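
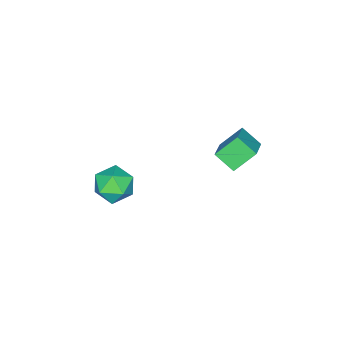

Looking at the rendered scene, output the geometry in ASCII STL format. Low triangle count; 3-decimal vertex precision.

solid 
facet normal -0.775 0.625 -0.094
outer loop
vertex 2.513 -1.715 -2.074
vertex 1.743 -2.623 -1.764
vertex 2.222 -1.899 -0.893
endloop
endfacet
facet normal -0.187 0.977 0.106
outer loop
vertex 2.513 -1.715 -2.074
vertex 2.222 -1.899 -0.893
vertex 3.384 -1.642 -1.208
endloop
endfacet
facet normal 0.315 0.866 -0.389
outer loop
vertex 2.513 -1.715 -2.074
vertex 3.384 -1.642 -1.208
vertex 3.622 -2.208 -2.274
endloop
endfacet
facet normal 0.037 0.445 -0.895
outer loop
vertex 2.513 -1.715 -2.074
vertex 3.622 -2.208 -2.274
vertex 2.608 -2.814 -2.617
endloop
endfacet
facet normal -0.637 0.297 -0.712
outer loop
vertex 2.513 -1.715 -2.074
vertex 2.608 -2.814 -2.617
vertex 1.743 -2.623 -1.764
endloop
endfacet
facet normal 0.042 0.693 0.720
outer loop
vertex 3.384 -1.642 -1.208
vertex 2.222 -1.899 -0.893
vertex 3.152 -2.506 -0.363
endloop
endfacet
facet normal -0.909 0.124 0.397
outer loop
vertex 2.222 -1.899 -0.893
vertex 1.743 -2.623 -1.764
vertex 2.138 -3.112 -0.706
endloop
endfacet
facet normal -0.685 -0.407 -0.604
outer loop
vertex 1.743 -2.623 -1.764
vertex 2.608 -2.814 -2.617
vertex 2.376 -3.678 -1.772
endloop
endfacet
facet normal 0.404 -0.167 -0.900
outer loop
vertex 2.608 -2.814 -2.617
vertex 3.622 -2.208 -2.274
vertex 3.538 -3.421 -2.087
endloop
endfacet
facet normal 0.854 0.513 -0.082
outer loop
vertex 3.622 -2.208 -2.274
vertex 3.384 -1.642 -1.208
vertex 4.017 -2.697 -1.216
endloop
endfacet
facet normal -0.037 -0.445 0.895
outer loop
vertex 3.247 -3.605 -0.906
vertex 3.152 -2.506 -0.363
vertex 2.138 -3.112 -0.706
endloop
endfacet
facet normal -0.315 -0.866 0.389
outer loop
vertex 3.247 -3.605 -0.906
vertex 2.138 -3.112 -0.706
vertex 2.376 -3.678 -1.772
endloop
endfacet
facet normal 0.187 -0.977 -0.106
outer loop
vertex 3.247 -3.605 -0.906
vertex 2.376 -3.678 -1.772
vertex 3.538 -3.421 -2.087
endloop
endfacet
facet normal 0.775 -0.625 0.094
outer loop
vertex 3.247 -3.605 -0.906
vertex 3.538 -3.421 -2.087
vertex 4.017 -2.697 -1.216
endloop
endfacet
facet normal 0.637 -0.297 0.712
outer loop
vertex 3.247 -3.605 -0.906
vertex 4.017 -2.697 -1.216
vertex 3.152 -2.506 -0.363
endloop
endfacet
facet normal -0.404 0.167 0.900
outer loop
vertex 2.138 -3.112 -0.706
vertex 3.152 -2.506 -0.363
vertex 2.222 -1.899 -0.893
endloop
endfacet
facet normal -0.854 -0.513 0.082
outer loop
vertex 2.376 -3.678 -1.772
vertex 2.138 -3.112 -0.706
vertex 1.743 -2.623 -1.764
endloop
endfacet
facet normal -0.042 -0.693 -0.720
outer loop
vertex 3.538 -3.421 -2.087
vertex 2.376 -3.678 -1.772
vertex 2.608 -2.814 -2.617
endloop
endfacet
facet normal 0.909 -0.124 -0.397
outer loop
vertex 4.017 -2.697 -1.216
vertex 3.538 -3.421 -2.087
vertex 3.622 -2.208 -2.274
endloop
endfacet
facet normal 0.685 0.407 0.604
outer loop
vertex 3.152 -2.506 -0.363
vertex 4.017 -2.697 -1.216
vertex 3.384 -1.642 -1.208
endloop
endfacet
facet normal -0.582 0.433 0.688
outer loop
vertex -0.294 3.113 4.542
vertex 1.001 3.729 5.25
vertex -0.393 4.205 3.771
endloop
endfacet
facet normal -0.810 -0.386 -0.442
outer loop
vertex 0.539 3.511 2.67
vertex -0.294 3.113 4.542
vertex -0.393 4.205 3.771
endloop
endfacet
facet normal -0.582 0.434 0.688
outer loop
vertex -0.393 4.205 3.771
vertex 1.001 3.729 5.25
vertex 0.903 4.821 4.479
endloop
endfacet
facet normal -0.073 0.815 -0.575
outer loop
vertex 0.903 4.821 4.479
vertex 0.539 3.511 2.67
vertex -0.393 4.205 3.771
endloop
endfacet
facet normal 0.073 -0.815 0.575
outer loop
vertex -0.294 3.113 4.542
vertex 1.933 3.035 4.149
vertex 1.001 3.729 5.25
endloop
endfacet
facet normal -0.810 -0.385 -0.442
outer loop
vertex 0.637 2.419 3.441
vertex -0.294 3.113 4.542
vertex 0.539 3.511 2.67
endloop
endfacet
facet normal 0.073 -0.815 0.575
outer loop
vertex 0.637 2.419 3.441
vertex 1.933 3.035 4.149
vertex -0.294 3.113 4.542
endloop
endfacet
facet normal 0.810 0.385 0.443
outer loop
vertex 1.001 3.729 5.25
vertex 1.933 3.035 4.149
vertex 0.903 4.821 4.479
endloop
endfacet
facet normal -0.073 0.815 -0.575
outer loop
vertex 1.834 4.127 3.378
vertex 0.539 3.511 2.67
vertex 0.903 4.821 4.479
endloop
endfacet
facet normal 0.810 0.385 0.442
outer loop
vertex 0.903 4.821 4.479
vertex 1.933 3.035 4.149
vertex 1.834 4.127 3.378
endloop
endfacet
facet normal 0.582 -0.433 -0.688
outer loop
vertex 1.834 4.127 3.378
vertex 0.637 2.419 3.441
vertex 0.539 3.511 2.67
endloop
endfacet
facet normal 0.582 -0.433 -0.688
outer loop
vertex 1.933 3.035 4.149
vertex 0.637 2.419 3.441
vertex 1.834 4.127 3.378
endloop
endfacet

endsolid


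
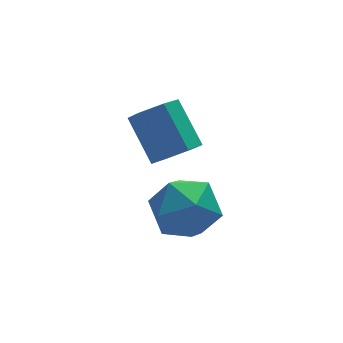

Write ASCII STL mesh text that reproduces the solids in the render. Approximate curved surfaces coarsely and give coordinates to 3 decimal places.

solid 
facet normal -0.498 -0.801 0.333
outer loop
vertex -0.784 -0.353 -0.249
vertex -0.024 -1.099 -0.906
vertex 0.267 -0.79 0.271
endloop
endfacet
facet normal -0.515 -0.273 0.812
outer loop
vertex -0.784 -0.353 -0.249
vertex 0.267 -0.79 0.271
vertex -0.074 0.4 0.454
endloop
endfacet
facet normal -0.812 0.297 0.502
outer loop
vertex -0.784 -0.353 -0.249
vertex -0.074 0.4 0.454
vertex -0.576 0.826 -0.61
endloop
endfacet
facet normal -0.978 0.121 -0.169
outer loop
vertex -0.784 -0.353 -0.249
vertex -0.576 0.826 -0.61
vertex -0.545 -0.1 -1.451
endloop
endfacet
facet normal -0.784 -0.558 -0.273
outer loop
vertex -0.784 -0.353 -0.249
vertex -0.545 -0.1 -1.451
vertex -0.024 -1.099 -0.906
endloop
endfacet
facet normal 0.158 -0.106 0.982
outer loop
vertex -0.074 0.4 0.454
vertex 0.267 -0.79 0.271
vertex 1.125 0.12 0.231
endloop
endfacet
facet normal 0.187 -0.961 0.206
outer loop
vertex 0.267 -0.79 0.271
vertex -0.024 -1.099 -0.906
vertex 1.156 -0.806 -0.61
endloop
endfacet
facet normal -0.277 -0.567 -0.776
outer loop
vertex -0.024 -1.099 -0.906
vertex -0.545 -0.1 -1.451
vertex 0.654 -0.38 -1.674
endloop
endfacet
facet normal -0.592 0.531 -0.607
outer loop
vertex -0.545 -0.1 -1.451
vertex -0.576 0.826 -0.61
vertex 0.313 0.81 -1.491
endloop
endfacet
facet normal -0.323 0.816 0.479
outer loop
vertex -0.576 0.826 -0.61
vertex -0.074 0.4 0.454
vertex 0.604 1.119 -0.314
endloop
endfacet
facet normal 0.978 -0.121 0.169
outer loop
vertex 1.364 0.373 -0.971
vertex 1.125 0.12 0.231
vertex 1.156 -0.806 -0.61
endloop
endfacet
facet normal 0.812 -0.297 -0.502
outer loop
vertex 1.364 0.373 -0.971
vertex 1.156 -0.806 -0.61
vertex 0.654 -0.38 -1.674
endloop
endfacet
facet normal 0.515 0.273 -0.812
outer loop
vertex 1.364 0.373 -0.971
vertex 0.654 -0.38 -1.674
vertex 0.313 0.81 -1.491
endloop
endfacet
facet normal 0.498 0.801 -0.333
outer loop
vertex 1.364 0.373 -0.971
vertex 0.313 0.81 -1.491
vertex 0.604 1.119 -0.314
endloop
endfacet
facet normal 0.784 0.558 0.273
outer loop
vertex 1.364 0.373 -0.971
vertex 0.604 1.119 -0.314
vertex 1.125 0.12 0.231
endloop
endfacet
facet normal 0.592 -0.531 0.607
outer loop
vertex 1.156 -0.806 -0.61
vertex 1.125 0.12 0.231
vertex 0.267 -0.79 0.271
endloop
endfacet
facet normal 0.323 -0.816 -0.479
outer loop
vertex 0.654 -0.38 -1.674
vertex 1.156 -0.806 -0.61
vertex -0.024 -1.099 -0.906
endloop
endfacet
facet normal -0.158 0.106 -0.982
outer loop
vertex 0.313 0.81 -1.491
vertex 0.654 -0.38 -1.674
vertex -0.545 -0.1 -1.451
endloop
endfacet
facet normal -0.187 0.961 -0.206
outer loop
vertex 0.604 1.119 -0.314
vertex 0.313 0.81 -1.491
vertex -0.576 0.826 -0.61
endloop
endfacet
facet normal 0.277 0.567 0.776
outer loop
vertex 1.125 0.12 0.231
vertex 0.604 1.119 -0.314
vertex -0.074 0.4 0.454
endloop
endfacet
facet normal 0.097 -0.744 -0.661
outer loop
vertex 0.93 0.948 1.246
vertex 0.267 0.56 1.585
vertex 0.158 1.106 0.955
endloop
endfacet
facet normal 0.382 0.641 -0.666
outer loop
vertex 0.93 0.948 1.246
vertex 0.158 1.106 0.955
vertex 0.756 2.287 2.436
endloop
endfacet
facet normal 0.382 0.641 -0.666
outer loop
vertex 0.756 2.287 2.436
vertex 0.158 1.106 0.955
vertex -0.016 2.445 2.145
endloop
endfacet
facet normal -0.097 0.744 0.661
outer loop
vertex 0.756 2.287 2.436
vertex -0.016 2.445 2.145
vertex 0.093 1.9 2.775
endloop
endfacet
facet normal 0.096 -0.744 -0.661
outer loop
vertex 0.158 1.106 0.955
vertex 0.267 0.56 1.585
vertex -0.505 0.718 1.295
endloop
endfacet
facet normal -0.606 0.483 -0.632
outer loop
vertex 0.158 1.106 0.955
vertex -0.505 0.718 1.295
vertex -0.016 2.445 2.145
endloop
endfacet
facet normal -0.606 0.483 -0.632
outer loop
vertex -0.016 2.445 2.145
vertex -0.505 0.718 1.295
vertex -0.679 2.057 2.485
endloop
endfacet
facet normal -0.097 0.744 0.661
outer loop
vertex -0.016 2.445 2.145
vertex -0.679 2.057 2.485
vertex 0.093 1.9 2.775
endloop
endfacet
facet normal 0.096 -0.744 -0.661
outer loop
vertex -0.505 0.718 1.295
vertex 0.267 0.56 1.585
vertex -0.396 0.173 1.924
endloop
endfacet
facet normal -0.987 -0.158 0.034
outer loop
vertex -0.505 0.718 1.295
vertex -0.396 0.173 1.924
vertex -0.679 2.057 2.485
endloop
endfacet
facet normal -0.987 -0.158 0.034
outer loop
vertex -0.679 2.057 2.485
vertex -0.396 0.173 1.924
vertex -0.57 1.512 3.114
endloop
endfacet
facet normal -0.097 0.744 0.661
outer loop
vertex -0.679 2.057 2.485
vertex -0.57 1.512 3.114
vertex 0.093 1.9 2.775
endloop
endfacet
facet normal 0.097 -0.744 -0.661
outer loop
vertex -0.396 0.173 1.924
vertex 0.267 0.56 1.585
vertex 0.376 0.015 2.215
endloop
endfacet
facet normal -0.382 -0.641 0.666
outer loop
vertex -0.396 0.173 1.924
vertex 0.376 0.015 2.215
vertex -0.57 1.512 3.114
endloop
endfacet
facet normal -0.382 -0.641 0.666
outer loop
vertex -0.57 1.512 3.114
vertex 0.376 0.015 2.215
vertex 0.202 1.354 3.405
endloop
endfacet
facet normal -0.097 0.744 0.661
outer loop
vertex -0.57 1.512 3.114
vertex 0.202 1.354 3.405
vertex 0.093 1.9 2.775
endloop
endfacet
facet normal 0.097 -0.744 -0.661
outer loop
vertex 0.376 0.015 2.215
vertex 0.267 0.56 1.585
vertex 1.039 0.403 1.875
endloop
endfacet
facet normal 0.606 -0.483 0.632
outer loop
vertex 0.376 0.015 2.215
vertex 1.039 0.403 1.875
vertex 0.202 1.354 3.405
endloop
endfacet
facet normal 0.606 -0.483 0.632
outer loop
vertex 0.202 1.354 3.405
vertex 1.039 0.403 1.875
vertex 0.865 1.742 3.065
endloop
endfacet
facet normal -0.096 0.744 0.661
outer loop
vertex 0.202 1.354 3.405
vertex 0.865 1.742 3.065
vertex 0.093 1.9 2.775
endloop
endfacet
facet normal 0.097 -0.744 -0.661
outer loop
vertex 1.039 0.403 1.875
vertex 0.267 0.56 1.585
vertex 0.93 0.948 1.246
endloop
endfacet
facet normal 0.987 0.158 -0.034
outer loop
vertex 1.039 0.403 1.875
vertex 0.93 0.948 1.246
vertex 0.865 1.742 3.065
endloop
endfacet
facet normal 0.987 0.158 -0.034
outer loop
vertex 0.865 1.742 3.065
vertex 0.93 0.948 1.246
vertex 0.756 2.287 2.436
endloop
endfacet
facet normal -0.096 0.744 0.661
outer loop
vertex 0.865 1.742 3.065
vertex 0.756 2.287 2.436
vertex 0.093 1.9 2.775
endloop
endfacet

endsolid


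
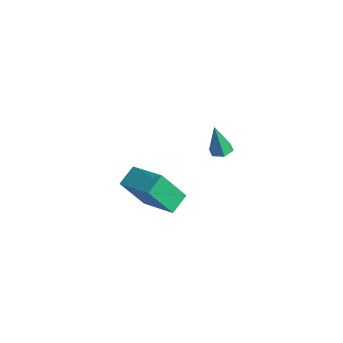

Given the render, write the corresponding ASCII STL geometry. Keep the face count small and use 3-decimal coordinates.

solid 
facet normal 0.226 0.082 -0.971
outer loop
vertex 4.323 0.093 1.649
vertex 3.862 -0.197 1.517
vertex 3.839 0.361 1.559
endloop
endfacet
facet normal 0.362 0.809 0.464
outer loop
vertex 4.323 0.093 1.649
vertex 3.839 0.361 1.559
vertex 3.518 -0.323 3.003
endloop
endfacet
facet normal 0.225 0.082 -0.971
outer loop
vertex 3.839 0.361 1.559
vertex 3.862 -0.197 1.517
vertex 3.379 0.071 1.428
endloop
endfacet
facet normal -0.566 0.787 0.247
outer loop
vertex 3.839 0.361 1.559
vertex 3.379 0.071 1.428
vertex 3.518 -0.323 3.003
endloop
endfacet
facet normal 0.225 0.082 -0.971
outer loop
vertex 3.379 0.071 1.428
vertex 3.862 -0.197 1.517
vertex 3.402 -0.487 1.386
endloop
endfacet
facet normal -0.996 -0.047 0.076
outer loop
vertex 3.379 0.071 1.428
vertex 3.402 -0.487 1.386
vertex 3.518 -0.323 3.003
endloop
endfacet
facet normal 0.225 0.082 -0.971
outer loop
vertex 3.402 -0.487 1.386
vertex 3.862 -0.197 1.517
vertex 3.885 -0.755 1.475
endloop
endfacet
facet normal -0.499 -0.858 0.123
outer loop
vertex 3.402 -0.487 1.386
vertex 3.885 -0.755 1.475
vertex 3.518 -0.323 3.003
endloop
endfacet
facet normal 0.226 0.082 -0.971
outer loop
vertex 3.885 -0.755 1.475
vertex 3.862 -0.197 1.517
vertex 4.346 -0.465 1.607
endloop
endfacet
facet normal 0.429 -0.837 0.340
outer loop
vertex 3.885 -0.755 1.475
vertex 4.346 -0.465 1.607
vertex 3.518 -0.323 3.003
endloop
endfacet
facet normal 0.226 0.082 -0.971
outer loop
vertex 4.346 -0.465 1.607
vertex 3.862 -0.197 1.517
vertex 4.323 0.093 1.649
endloop
endfacet
facet normal 0.860 -0.003 0.510
outer loop
vertex 4.346 -0.465 1.607
vertex 4.323 0.093 1.649
vertex 3.518 -0.323 3.003
endloop
endfacet
facet normal -0.338 -0.441 0.831
outer loop
vertex 1.583 -2.449 -1.991
vertex 1.354 -1.454 -1.556
vertex -0.336 -2.532 -2.815
endloop
endfacet
facet normal 0.207 -0.896 -0.392
outer loop
vertex 0.326 -1.666 -4.444
vertex 1.583 -2.449 -1.991
vertex -0.336 -2.532 -2.815
endloop
endfacet
facet normal -0.338 -0.441 0.831
outer loop
vertex -0.336 -2.532 -2.815
vertex 1.354 -1.454 -1.556
vertex -0.565 -1.537 -2.38
endloop
endfacet
facet normal -0.918 -0.039 -0.394
outer loop
vertex -0.565 -1.537 -2.38
vertex 0.326 -1.666 -4.444
vertex -0.336 -2.532 -2.815
endloop
endfacet
facet normal 0.918 0.039 0.394
outer loop
vertex 1.583 -2.449 -1.991
vertex 2.016 -0.588 -3.185
vertex 1.354 -1.454 -1.556
endloop
endfacet
facet normal 0.207 -0.896 -0.392
outer loop
vertex 2.245 -1.583 -3.62
vertex 1.583 -2.449 -1.991
vertex 0.326 -1.666 -4.444
endloop
endfacet
facet normal 0.918 0.039 0.394
outer loop
vertex 2.245 -1.583 -3.62
vertex 2.016 -0.588 -3.185
vertex 1.583 -2.449 -1.991
endloop
endfacet
facet normal -0.207 0.896 0.392
outer loop
vertex 1.354 -1.454 -1.556
vertex 2.016 -0.588 -3.185
vertex -0.565 -1.537 -2.38
endloop
endfacet
facet normal -0.918 -0.039 -0.394
outer loop
vertex 0.097 -0.671 -4.009
vertex 0.326 -1.666 -4.444
vertex -0.565 -1.537 -2.38
endloop
endfacet
facet normal -0.207 0.896 0.392
outer loop
vertex -0.565 -1.537 -2.38
vertex 2.016 -0.588 -3.185
vertex 0.097 -0.671 -4.009
endloop
endfacet
facet normal 0.338 0.441 -0.831
outer loop
vertex 0.097 -0.671 -4.009
vertex 2.245 -1.583 -3.62
vertex 0.326 -1.666 -4.444
endloop
endfacet
facet normal 0.338 0.441 -0.831
outer loop
vertex 2.016 -0.588 -3.185
vertex 2.245 -1.583 -3.62
vertex 0.097 -0.671 -4.009
endloop
endfacet

endsolid


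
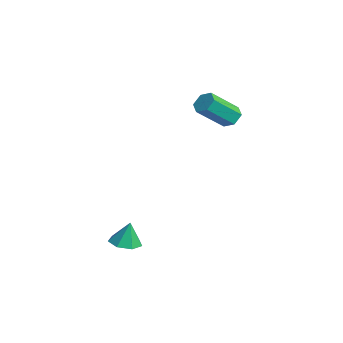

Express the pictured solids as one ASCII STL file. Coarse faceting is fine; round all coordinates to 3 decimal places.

solid 
facet normal -0.113 0.754 -0.648
outer loop
vertex -0.193 4.235 1.927
vertex -0.702 3.9 1.626
vertex -0.833 4.323 2.141
endloop
endfacet
facet normal 0.321 0.645 0.694
outer loop
vertex -0.193 4.235 1.927
vertex -0.833 4.323 2.141
vertex 0.031 2.736 3.216
endloop
endfacet
facet normal 0.321 0.645 0.694
outer loop
vertex 0.031 2.736 3.216
vertex -0.833 4.323 2.141
vertex -0.609 2.824 3.43
endloop
endfacet
facet normal 0.113 -0.753 0.648
outer loop
vertex 0.031 2.736 3.216
vertex -0.609 2.824 3.43
vertex -0.478 2.4 2.914
endloop
endfacet
facet normal -0.112 0.754 -0.648
outer loop
vertex -0.833 4.323 2.141
vertex -0.702 3.9 1.626
vertex -1.342 3.988 1.839
endloop
endfacet
facet normal -0.654 0.435 0.619
outer loop
vertex -0.833 4.323 2.141
vertex -1.342 3.988 1.839
vertex -0.609 2.824 3.43
endloop
endfacet
facet normal -0.655 0.434 0.619
outer loop
vertex -0.609 2.824 3.43
vertex -1.342 3.988 1.839
vertex -1.117 2.488 3.128
endloop
endfacet
facet normal 0.113 -0.753 0.648
outer loop
vertex -0.609 2.824 3.43
vertex -1.117 2.488 3.128
vertex -0.478 2.4 2.914
endloop
endfacet
facet normal -0.112 0.753 -0.648
outer loop
vertex -1.342 3.988 1.839
vertex -0.702 3.9 1.626
vertex -1.211 3.564 1.324
endloop
endfacet
facet normal -0.975 -0.210 -0.075
outer loop
vertex -1.342 3.988 1.839
vertex -1.211 3.564 1.324
vertex -1.117 2.488 3.128
endloop
endfacet
facet normal -0.975 -0.209 -0.074
outer loop
vertex -1.117 2.488 3.128
vertex -1.211 3.564 1.324
vertex -0.987 2.065 2.613
endloop
endfacet
facet normal 0.113 -0.754 0.648
outer loop
vertex -1.117 2.488 3.128
vertex -0.987 2.065 2.613
vertex -0.478 2.4 2.914
endloop
endfacet
facet normal -0.113 0.753 -0.648
outer loop
vertex -1.211 3.564 1.324
vertex -0.702 3.9 1.626
vertex -0.571 3.476 1.11
endloop
endfacet
facet normal -0.321 -0.645 -0.694
outer loop
vertex -1.211 3.564 1.324
vertex -0.571 3.476 1.11
vertex -0.987 2.065 2.613
endloop
endfacet
facet normal -0.321 -0.645 -0.694
outer loop
vertex -0.987 2.065 2.613
vertex -0.571 3.476 1.11
vertex -0.347 1.977 2.399
endloop
endfacet
facet normal 0.113 -0.754 0.648
outer loop
vertex -0.987 2.065 2.613
vertex -0.347 1.977 2.399
vertex -0.478 2.4 2.914
endloop
endfacet
facet normal -0.113 0.753 -0.648
outer loop
vertex -0.571 3.476 1.11
vertex -0.702 3.9 1.626
vertex -0.063 3.812 1.412
endloop
endfacet
facet normal 0.655 -0.434 -0.619
outer loop
vertex -0.571 3.476 1.11
vertex -0.063 3.812 1.412
vertex -0.347 1.977 2.399
endloop
endfacet
facet normal 0.654 -0.434 -0.620
outer loop
vertex -0.347 1.977 2.399
vertex -0.063 3.812 1.412
vertex 0.162 2.312 2.701
endloop
endfacet
facet normal 0.112 -0.754 0.648
outer loop
vertex -0.347 1.977 2.399
vertex 0.162 2.312 2.701
vertex -0.478 2.4 2.914
endloop
endfacet
facet normal -0.113 0.754 -0.648
outer loop
vertex -0.063 3.812 1.412
vertex -0.702 3.9 1.626
vertex -0.193 4.235 1.927
endloop
endfacet
facet normal 0.975 0.210 0.074
outer loop
vertex -0.063 3.812 1.412
vertex -0.193 4.235 1.927
vertex 0.162 2.312 2.701
endloop
endfacet
facet normal 0.975 0.210 0.075
outer loop
vertex 0.162 2.312 2.701
vertex -0.193 4.235 1.927
vertex 0.031 2.736 3.216
endloop
endfacet
facet normal 0.112 -0.753 0.648
outer loop
vertex 0.162 2.312 2.701
vertex 0.031 2.736 3.216
vertex -0.478 2.4 2.914
endloop
endfacet
facet normal -0.057 -0.180 -0.982
outer loop
vertex 2.829 -3.065 -4.189
vertex 2.263 -2.476 -4.264
vertex 3.079 -2.412 -4.323
endloop
endfacet
facet normal 0.839 -0.219 0.497
outer loop
vertex 2.829 -3.065 -4.189
vertex 3.079 -2.412 -4.323
vertex 2.337 -2.244 -2.996
endloop
endfacet
facet normal -0.057 -0.179 -0.982
outer loop
vertex 3.079 -2.412 -4.323
vertex 2.263 -2.476 -4.264
vertex 2.715 -1.807 -4.412
endloop
endfacet
facet normal 0.773 0.519 0.366
outer loop
vertex 3.079 -2.412 -4.323
vertex 2.715 -1.807 -4.412
vertex 2.337 -2.244 -2.996
endloop
endfacet
facet normal -0.058 -0.178 -0.982
outer loop
vertex 2.715 -1.807 -4.412
vertex 2.263 -2.476 -4.264
vertex 2.011 -1.706 -4.389
endloop
endfacet
facet normal 0.145 0.934 0.327
outer loop
vertex 2.715 -1.807 -4.412
vertex 2.011 -1.706 -4.389
vertex 2.337 -2.244 -2.996
endloop
endfacet
facet normal -0.058 -0.178 -0.982
outer loop
vertex 2.011 -1.706 -4.389
vertex 2.263 -2.476 -4.264
vertex 1.497 -2.184 -4.272
endloop
endfacet
facet normal -0.570 0.713 0.409
outer loop
vertex 2.011 -1.706 -4.389
vertex 1.497 -2.184 -4.272
vertex 2.337 -2.244 -2.996
endloop
endfacet
facet normal -0.058 -0.178 -0.982
outer loop
vertex 1.497 -2.184 -4.272
vertex 2.263 -2.476 -4.264
vertex 1.56 -2.882 -4.149
endloop
endfacet
facet normal -0.835 0.022 0.550
outer loop
vertex 1.497 -2.184 -4.272
vertex 1.56 -2.882 -4.149
vertex 2.337 -2.244 -2.996
endloop
endfacet
facet normal -0.057 -0.179 -0.982
outer loop
vertex 1.56 -2.882 -4.149
vertex 2.263 -2.476 -4.264
vertex 2.153 -3.274 -4.112
endloop
endfacet
facet normal -0.449 -0.618 0.645
outer loop
vertex 1.56 -2.882 -4.149
vertex 2.153 -3.274 -4.112
vertex 2.337 -2.244 -2.996
endloop
endfacet
facet normal -0.056 -0.179 -0.982
outer loop
vertex 2.153 -3.274 -4.112
vertex 2.263 -2.476 -4.264
vertex 2.829 -3.065 -4.189
endloop
endfacet
facet normal 0.295 -0.726 0.621
outer loop
vertex 2.153 -3.274 -4.112
vertex 2.829 -3.065 -4.189
vertex 2.337 -2.244 -2.996
endloop
endfacet

endsolid


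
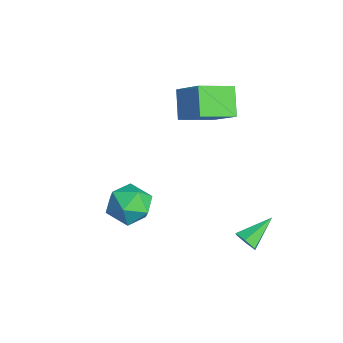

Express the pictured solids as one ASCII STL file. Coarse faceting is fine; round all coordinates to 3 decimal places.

solid 
facet normal 0.339 -0.807 -0.484
outer loop
vertex 2.793 1.996 -3.76
vertex 2.419 2.145 -4.271
vertex 3.025 2.377 -4.233
endloop
endfacet
facet normal 0.719 0.325 0.614
outer loop
vertex 2.793 1.996 -3.76
vertex 3.025 2.377 -4.233
vertex 1.841 3.515 -3.449
endloop
endfacet
facet normal 0.339 -0.806 -0.484
outer loop
vertex 3.025 2.377 -4.233
vertex 2.419 2.145 -4.271
vertex 2.651 2.526 -4.743
endloop
endfacet
facet normal 0.599 0.771 -0.214
outer loop
vertex 3.025 2.377 -4.233
vertex 2.651 2.526 -4.743
vertex 1.841 3.515 -3.449
endloop
endfacet
facet normal 0.342 -0.806 -0.483
outer loop
vertex 2.651 2.526 -4.743
vertex 2.419 2.145 -4.271
vertex 2.046 2.293 -4.782
endloop
endfacet
facet normal -0.226 0.700 -0.677
outer loop
vertex 2.651 2.526 -4.743
vertex 2.046 2.293 -4.782
vertex 1.841 3.515 -3.449
endloop
endfacet
facet normal 0.341 -0.807 -0.482
outer loop
vertex 2.046 2.293 -4.782
vertex 2.419 2.145 -4.271
vertex 1.813 1.912 -4.309
endloop
endfacet
facet normal -0.932 0.183 -0.312
outer loop
vertex 2.046 2.293 -4.782
vertex 1.813 1.912 -4.309
vertex 1.841 3.515 -3.449
endloop
endfacet
facet normal 0.340 -0.806 -0.485
outer loop
vertex 1.813 1.912 -4.309
vertex 2.419 2.145 -4.271
vertex 2.187 1.763 -3.799
endloop
endfacet
facet normal -0.813 -0.264 0.519
outer loop
vertex 1.813 1.912 -4.309
vertex 2.187 1.763 -3.799
vertex 1.841 3.515 -3.449
endloop
endfacet
facet normal 0.341 -0.806 -0.484
outer loop
vertex 2.187 1.763 -3.799
vertex 2.419 2.145 -4.271
vertex 2.793 1.996 -3.76
endloop
endfacet
facet normal 0.011 -0.194 0.981
outer loop
vertex 2.187 1.763 -3.799
vertex 2.793 1.996 -3.76
vertex 1.841 3.515 -3.449
endloop
endfacet
facet normal -0.290 0.843 -0.453
outer loop
vertex 1.648 -2.102 -2.142
vertex 0.575 -2.304 -1.831
vertex 1.26 -1.704 -1.152
endloop
endfacet
facet normal 0.380 0.900 -0.213
outer loop
vertex 1.648 -2.102 -2.142
vertex 1.26 -1.704 -1.152
vertex 2.299 -2.157 -1.213
endloop
endfacet
facet normal 0.767 0.383 -0.515
outer loop
vertex 1.648 -2.102 -2.142
vertex 2.299 -2.157 -1.213
vertex 2.257 -3.036 -1.93
endloop
endfacet
facet normal 0.337 0.006 -0.941
outer loop
vertex 1.648 -2.102 -2.142
vertex 2.257 -3.036 -1.93
vertex 1.192 -3.128 -2.312
endloop
endfacet
facet normal -0.316 0.290 -0.903
outer loop
vertex 1.648 -2.102 -2.142
vertex 1.192 -3.128 -2.312
vertex 0.575 -2.304 -1.831
endloop
endfacet
facet normal 0.372 0.787 0.491
outer loop
vertex 2.299 -2.157 -1.213
vertex 1.26 -1.704 -1.152
vertex 1.628 -2.392 -0.328
endloop
endfacet
facet normal -0.712 0.695 0.104
outer loop
vertex 1.26 -1.704 -1.152
vertex 0.575 -2.304 -1.831
vertex 0.563 -2.484 -0.71
endloop
endfacet
facet normal -0.754 -0.200 -0.625
outer loop
vertex 0.575 -2.304 -1.831
vertex 1.192 -3.128 -2.312
vertex 0.521 -3.363 -1.427
endloop
endfacet
facet normal 0.303 -0.660 -0.687
outer loop
vertex 1.192 -3.128 -2.312
vertex 2.257 -3.036 -1.93
vertex 1.56 -3.816 -1.488
endloop
endfacet
facet normal 0.999 -0.050 0.003
outer loop
vertex 2.257 -3.036 -1.93
vertex 2.299 -2.157 -1.213
vertex 2.245 -3.216 -0.809
endloop
endfacet
facet normal -0.337 -0.006 0.941
outer loop
vertex 1.172 -3.418 -0.498
vertex 1.628 -2.392 -0.328
vertex 0.563 -2.484 -0.71
endloop
endfacet
facet normal -0.767 -0.383 0.515
outer loop
vertex 1.172 -3.418 -0.498
vertex 0.563 -2.484 -0.71
vertex 0.521 -3.363 -1.427
endloop
endfacet
facet normal -0.380 -0.900 0.213
outer loop
vertex 1.172 -3.418 -0.498
vertex 0.521 -3.363 -1.427
vertex 1.56 -3.816 -1.488
endloop
endfacet
facet normal 0.290 -0.843 0.453
outer loop
vertex 1.172 -3.418 -0.498
vertex 1.56 -3.816 -1.488
vertex 2.245 -3.216 -0.809
endloop
endfacet
facet normal 0.316 -0.290 0.903
outer loop
vertex 1.172 -3.418 -0.498
vertex 2.245 -3.216 -0.809
vertex 1.628 -2.392 -0.328
endloop
endfacet
facet normal -0.303 0.660 0.687
outer loop
vertex 0.563 -2.484 -0.71
vertex 1.628 -2.392 -0.328
vertex 1.26 -1.704 -1.152
endloop
endfacet
facet normal -0.999 0.050 -0.003
outer loop
vertex 0.521 -3.363 -1.427
vertex 0.563 -2.484 -0.71
vertex 0.575 -2.304 -1.831
endloop
endfacet
facet normal -0.372 -0.787 -0.491
outer loop
vertex 1.56 -3.816 -1.488
vertex 0.521 -3.363 -1.427
vertex 1.192 -3.128 -2.312
endloop
endfacet
facet normal 0.712 -0.695 -0.104
outer loop
vertex 2.245 -3.216 -0.809
vertex 1.56 -3.816 -1.488
vertex 2.257 -3.036 -1.93
endloop
endfacet
facet normal 0.754 0.200 0.625
outer loop
vertex 1.628 -2.392 -0.328
vertex 2.245 -3.216 -0.809
vertex 2.299 -2.157 -1.213
endloop
endfacet
facet normal -0.700 0.141 0.700
outer loop
vertex -2.651 1.404 2.404
vertex -2.913 3.161 1.788
vertex -4.009 0.769 1.173
endloop
endfacet
facet normal 0.140 -0.934 0.328
outer loop
vertex -2.867 0.539 0.032
vertex -2.651 1.404 2.404
vertex -4.009 0.769 1.173
endloop
endfacet
facet normal -0.701 0.141 0.699
outer loop
vertex -4.009 0.769 1.173
vertex -2.913 3.161 1.788
vertex -4.271 2.526 0.556
endloop
endfacet
facet normal -0.700 -0.327 -0.635
outer loop
vertex -4.271 2.526 0.556
vertex -2.867 0.539 0.032
vertex -4.009 0.769 1.173
endloop
endfacet
facet normal 0.700 0.327 0.635
outer loop
vertex -2.651 1.404 2.404
vertex -1.771 2.931 0.647
vertex -2.913 3.161 1.788
endloop
endfacet
facet normal 0.139 -0.934 0.328
outer loop
vertex -1.509 1.174 1.264
vertex -2.651 1.404 2.404
vertex -2.867 0.539 0.032
endloop
endfacet
facet normal 0.700 0.327 0.635
outer loop
vertex -1.509 1.174 1.264
vertex -1.771 2.931 0.647
vertex -2.651 1.404 2.404
endloop
endfacet
facet normal -0.139 0.934 -0.328
outer loop
vertex -2.913 3.161 1.788
vertex -1.771 2.931 0.647
vertex -4.271 2.526 0.556
endloop
endfacet
facet normal -0.700 -0.327 -0.635
outer loop
vertex -3.129 2.296 -0.584
vertex -2.867 0.539 0.032
vertex -4.271 2.526 0.556
endloop
endfacet
facet normal -0.139 0.934 -0.328
outer loop
vertex -4.271 2.526 0.556
vertex -1.771 2.931 0.647
vertex -3.129 2.296 -0.584
endloop
endfacet
facet normal 0.701 -0.141 -0.700
outer loop
vertex -3.129 2.296 -0.584
vertex -1.509 1.174 1.264
vertex -2.867 0.539 0.032
endloop
endfacet
facet normal 0.700 -0.141 -0.700
outer loop
vertex -1.771 2.931 0.647
vertex -1.509 1.174 1.264
vertex -3.129 2.296 -0.584
endloop
endfacet

endsolid


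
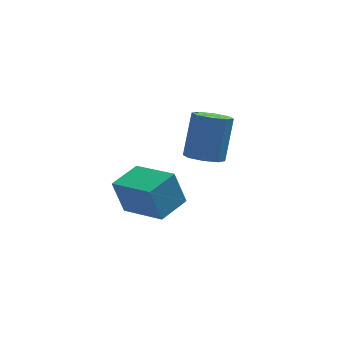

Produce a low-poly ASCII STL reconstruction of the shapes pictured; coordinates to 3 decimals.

solid 
facet normal -0.241 -0.457 -0.856
outer loop
vertex 0.207 -0.516 1.077
vertex -0.516 -0.3 1.165
vertex 0.098 0.0 0.832
endloop
endfacet
facet normal 0.952 0.059 -0.299
outer loop
vertex 0.207 -0.516 1.077
vertex 0.098 0.0 0.832
vertex 0.66 0.344 2.687
endloop
endfacet
facet normal 0.952 0.061 -0.300
outer loop
vertex 0.66 0.344 2.687
vertex 0.098 0.0 0.832
vertex 0.55 0.86 2.442
endloop
endfacet
facet normal 0.241 0.458 0.856
outer loop
vertex 0.66 0.344 2.687
vertex 0.55 0.86 2.442
vertex -0.064 0.56 2.775
endloop
endfacet
facet normal -0.240 -0.458 -0.856
outer loop
vertex 0.098 0.0 0.832
vertex -0.516 -0.3 1.165
vertex -0.372 0.34 0.782
endloop
endfacet
facet normal 0.539 0.671 -0.510
outer loop
vertex 0.098 0.0 0.832
vertex -0.372 0.34 0.782
vertex 0.55 0.86 2.442
endloop
endfacet
facet normal 0.540 0.670 -0.510
outer loop
vertex 0.55 0.86 2.442
vertex -0.372 0.34 0.782
vertex 0.081 1.2 2.392
endloop
endfacet
facet normal 0.241 0.458 0.856
outer loop
vertex 0.55 0.86 2.442
vertex 0.081 1.2 2.392
vertex -0.064 0.56 2.775
endloop
endfacet
facet normal -0.242 -0.458 -0.856
outer loop
vertex -0.372 0.34 0.782
vertex -0.516 -0.3 1.165
vertex -0.925 0.305 0.957
endloop
endfacet
facet normal -0.189 0.887 -0.421
outer loop
vertex -0.372 0.34 0.782
vertex -0.925 0.305 0.957
vertex 0.081 1.2 2.392
endloop
endfacet
facet normal -0.187 0.887 -0.422
outer loop
vertex 0.081 1.2 2.392
vertex -0.925 0.305 0.957
vertex -0.473 1.166 2.566
endloop
endfacet
facet normal 0.241 0.458 0.856
outer loop
vertex 0.081 1.2 2.392
vertex -0.473 1.166 2.566
vertex -0.064 0.56 2.775
endloop
endfacet
facet normal -0.240 -0.457 -0.856
outer loop
vertex -0.925 0.305 0.957
vertex -0.516 -0.3 1.165
vertex -1.24 -0.084 1.253
endloop
endfacet
facet normal -0.806 0.586 -0.087
outer loop
vertex -0.925 0.305 0.957
vertex -1.24 -0.084 1.253
vertex -0.473 1.166 2.566
endloop
endfacet
facet normal -0.807 0.585 -0.085
outer loop
vertex -0.473 1.166 2.566
vertex -1.24 -0.084 1.253
vertex -0.787 0.776 2.863
endloop
endfacet
facet normal 0.241 0.458 0.856
outer loop
vertex -0.473 1.166 2.566
vertex -0.787 0.776 2.863
vertex -0.064 0.56 2.775
endloop
endfacet
facet normal -0.241 -0.458 -0.856
outer loop
vertex -1.24 -0.084 1.253
vertex -0.516 -0.3 1.165
vertex -1.13 -0.6 1.498
endloop
endfacet
facet normal -0.952 -0.060 0.300
outer loop
vertex -1.24 -0.084 1.253
vertex -1.13 -0.6 1.498
vertex -0.787 0.776 2.863
endloop
endfacet
facet normal -0.952 -0.059 0.299
outer loop
vertex -0.787 0.776 2.863
vertex -1.13 -0.6 1.498
vertex -0.678 0.26 3.108
endloop
endfacet
facet normal 0.241 0.457 0.856
outer loop
vertex -0.787 0.776 2.863
vertex -0.678 0.26 3.108
vertex -0.064 0.56 2.775
endloop
endfacet
facet normal -0.241 -0.458 -0.856
outer loop
vertex -1.13 -0.6 1.498
vertex -0.516 -0.3 1.165
vertex -0.661 -0.94 1.548
endloop
endfacet
facet normal -0.540 -0.670 0.509
outer loop
vertex -1.13 -0.6 1.498
vertex -0.661 -0.94 1.548
vertex -0.678 0.26 3.108
endloop
endfacet
facet normal -0.539 -0.670 0.510
outer loop
vertex -0.678 0.26 3.108
vertex -0.661 -0.94 1.548
vertex -0.208 -0.08 3.158
endloop
endfacet
facet normal 0.240 0.458 0.856
outer loop
vertex -0.678 0.26 3.108
vertex -0.208 -0.08 3.158
vertex -0.064 0.56 2.775
endloop
endfacet
facet normal -0.241 -0.458 -0.856
outer loop
vertex -0.661 -0.94 1.548
vertex -0.516 -0.3 1.165
vertex -0.107 -0.906 1.374
endloop
endfacet
facet normal 0.187 -0.887 0.421
outer loop
vertex -0.661 -0.94 1.548
vertex -0.107 -0.906 1.374
vertex -0.208 -0.08 3.158
endloop
endfacet
facet normal 0.189 -0.887 0.421
outer loop
vertex -0.208 -0.08 3.158
vertex -0.107 -0.906 1.374
vertex 0.345 -0.045 2.983
endloop
endfacet
facet normal 0.242 0.458 0.856
outer loop
vertex -0.208 -0.08 3.158
vertex 0.345 -0.045 2.983
vertex -0.064 0.56 2.775
endloop
endfacet
facet normal -0.241 -0.458 -0.856
outer loop
vertex -0.107 -0.906 1.374
vertex -0.516 -0.3 1.165
vertex 0.207 -0.516 1.077
endloop
endfacet
facet normal 0.807 -0.584 0.086
outer loop
vertex -0.107 -0.906 1.374
vertex 0.207 -0.516 1.077
vertex 0.345 -0.045 2.983
endloop
endfacet
facet normal 0.805 -0.586 0.087
outer loop
vertex 0.345 -0.045 2.983
vertex 0.207 -0.516 1.077
vertex 0.66 0.344 2.687
endloop
endfacet
facet normal 0.240 0.457 0.856
outer loop
vertex 0.345 -0.045 2.983
vertex 0.66 0.344 2.687
vertex -0.064 0.56 2.775
endloop
endfacet
facet normal -0.750 -0.653 -0.105
outer loop
vertex -3.057 -4.402 3.054
vertex -4.155 -3.055 2.512
vertex -2.684 -4.621 1.754
endloop
endfacet
facet normal 0.603 -0.740 0.298
outer loop
vertex -1.725 -3.785 1.888
vertex -3.057 -4.402 3.054
vertex -2.684 -4.621 1.754
endloop
endfacet
facet normal -0.750 -0.654 -0.104
outer loop
vertex -2.684 -4.621 1.754
vertex -4.155 -3.055 2.512
vertex -3.782 -3.275 1.212
endloop
endfacet
facet normal 0.272 -0.160 -0.949
outer loop
vertex -3.782 -3.275 1.212
vertex -1.725 -3.785 1.888
vertex -2.684 -4.621 1.754
endloop
endfacet
facet normal -0.272 0.160 0.949
outer loop
vertex -3.057 -4.402 3.054
vertex -3.196 -2.219 2.646
vertex -4.155 -3.055 2.512
endloop
endfacet
facet normal 0.604 -0.739 0.298
outer loop
vertex -2.098 -3.565 3.188
vertex -3.057 -4.402 3.054
vertex -1.725 -3.785 1.888
endloop
endfacet
facet normal -0.272 0.160 0.949
outer loop
vertex -2.098 -3.565 3.188
vertex -3.196 -2.219 2.646
vertex -3.057 -4.402 3.054
endloop
endfacet
facet normal -0.603 0.740 -0.298
outer loop
vertex -4.155 -3.055 2.512
vertex -3.196 -2.219 2.646
vertex -3.782 -3.275 1.212
endloop
endfacet
facet normal 0.272 -0.160 -0.949
outer loop
vertex -2.823 -2.438 1.346
vertex -1.725 -3.785 1.888
vertex -3.782 -3.275 1.212
endloop
endfacet
facet normal -0.604 0.739 -0.298
outer loop
vertex -3.782 -3.275 1.212
vertex -3.196 -2.219 2.646
vertex -2.823 -2.438 1.346
endloop
endfacet
facet normal 0.750 0.653 0.105
outer loop
vertex -2.823 -2.438 1.346
vertex -2.098 -3.565 3.188
vertex -1.725 -3.785 1.888
endloop
endfacet
facet normal 0.749 0.654 0.105
outer loop
vertex -3.196 -2.219 2.646
vertex -2.098 -3.565 3.188
vertex -2.823 -2.438 1.346
endloop
endfacet

endsolid


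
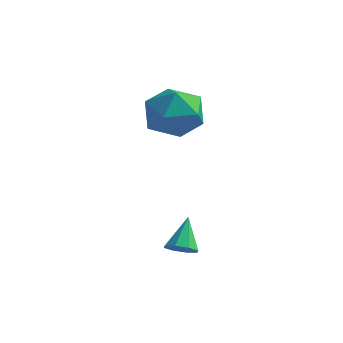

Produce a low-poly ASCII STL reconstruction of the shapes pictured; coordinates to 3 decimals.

solid 
facet normal 0.182 -0.623 -0.760
outer loop
vertex -0.96 -3.383 -4.498
vertex -1.288 -3.74 -4.284
vertex -1.343 -3.339 -4.626
endloop
endfacet
facet normal 0.191 0.951 -0.243
outer loop
vertex -0.96 -3.383 -4.498
vertex -1.343 -3.339 -4.626
vertex -1.512 -2.98 -3.356
endloop
endfacet
facet normal 0.184 -0.623 -0.760
outer loop
vertex -1.343 -3.339 -4.626
vertex -1.288 -3.74 -4.284
vertex -1.693 -3.53 -4.554
endloop
endfacet
facet normal -0.504 0.811 -0.296
outer loop
vertex -1.343 -3.339 -4.626
vertex -1.693 -3.53 -4.554
vertex -1.512 -2.98 -3.356
endloop
endfacet
facet normal 0.184 -0.623 -0.760
outer loop
vertex -1.693 -3.53 -4.554
vertex -1.288 -3.74 -4.284
vertex -1.806 -3.844 -4.324
endloop
endfacet
facet normal -0.943 0.332 -0.010
outer loop
vertex -1.693 -3.53 -4.554
vertex -1.806 -3.844 -4.324
vertex -1.512 -2.98 -3.356
endloop
endfacet
facet normal 0.184 -0.624 -0.759
outer loop
vertex -1.806 -3.844 -4.324
vertex -1.288 -3.74 -4.284
vertex -1.616 -4.097 -4.07
endloop
endfacet
facet normal -0.871 -0.205 0.447
outer loop
vertex -1.806 -3.844 -4.324
vertex -1.616 -4.097 -4.07
vertex -1.512 -2.98 -3.356
endloop
endfacet
facet normal 0.183 -0.624 -0.760
outer loop
vertex -1.616 -4.097 -4.07
vertex -1.288 -3.74 -4.284
vertex -1.234 -4.141 -3.942
endloop
endfacet
facet normal -0.327 -0.487 0.810
outer loop
vertex -1.616 -4.097 -4.07
vertex -1.234 -4.141 -3.942
vertex -1.512 -2.98 -3.356
endloop
endfacet
facet normal 0.183 -0.623 -0.760
outer loop
vertex -1.234 -4.141 -3.942
vertex -1.288 -3.74 -4.284
vertex -0.883 -3.95 -4.014
endloop
endfacet
facet normal 0.366 -0.348 0.863
outer loop
vertex -1.234 -4.141 -3.942
vertex -0.883 -3.95 -4.014
vertex -1.512 -2.98 -3.356
endloop
endfacet
facet normal 0.184 -0.623 -0.760
outer loop
vertex -0.883 -3.95 -4.014
vertex -1.288 -3.74 -4.284
vertex -0.77 -3.636 -4.244
endloop
endfacet
facet normal 0.806 0.132 0.576
outer loop
vertex -0.883 -3.95 -4.014
vertex -0.77 -3.636 -4.244
vertex -1.512 -2.98 -3.356
endloop
endfacet
facet normal 0.184 -0.624 -0.759
outer loop
vertex -0.77 -3.636 -4.244
vertex -1.288 -3.74 -4.284
vertex -0.96 -3.383 -4.498
endloop
endfacet
facet normal 0.733 0.669 0.118
outer loop
vertex -0.77 -3.636 -4.244
vertex -0.96 -3.383 -4.498
vertex -1.512 -2.98 -3.356
endloop
endfacet
facet normal 0.073 0.409 0.909
outer loop
vertex -4.319 0.393 0.012
vertex -3.572 -0.344 0.284
vertex -3.27 0.595 -0.163
endloop
endfacet
facet normal -0.103 0.900 0.423
outer loop
vertex -4.319 0.393 0.012
vertex -3.27 0.595 -0.163
vertex -4.005 0.863 -0.912
endloop
endfacet
facet normal -0.711 0.694 0.111
outer loop
vertex -4.319 0.393 0.012
vertex -4.005 0.863 -0.912
vertex -4.763 0.089 -0.928
endloop
endfacet
facet normal -0.911 0.075 0.406
outer loop
vertex -4.319 0.393 0.012
vertex -4.763 0.089 -0.928
vertex -4.495 -0.657 -0.189
endloop
endfacet
facet normal -0.427 -0.101 0.899
outer loop
vertex -4.319 0.393 0.012
vertex -4.495 -0.657 -0.189
vertex -3.572 -0.344 0.284
endloop
endfacet
facet normal 0.408 0.910 -0.075
outer loop
vertex -4.005 0.863 -0.912
vertex -3.27 0.595 -0.163
vertex -3.065 0.417 -1.211
endloop
endfacet
facet normal 0.692 0.116 0.712
outer loop
vertex -3.27 0.595 -0.163
vertex -3.572 -0.344 0.284
vertex -2.797 -0.329 -0.472
endloop
endfacet
facet normal -0.116 -0.710 0.695
outer loop
vertex -3.572 -0.344 0.284
vertex -4.495 -0.657 -0.189
vertex -3.555 -1.103 -0.488
endloop
endfacet
facet normal -0.899 -0.426 -0.104
outer loop
vertex -4.495 -0.657 -0.189
vertex -4.763 0.089 -0.928
vertex -4.29 -0.835 -1.237
endloop
endfacet
facet normal -0.576 0.576 -0.579
outer loop
vertex -4.763 0.089 -0.928
vertex -4.005 0.863 -0.912
vertex -3.988 0.104 -1.684
endloop
endfacet
facet normal 0.911 -0.075 -0.406
outer loop
vertex -3.241 -0.633 -1.412
vertex -3.065 0.417 -1.211
vertex -2.797 -0.329 -0.472
endloop
endfacet
facet normal 0.711 -0.694 -0.111
outer loop
vertex -3.241 -0.633 -1.412
vertex -2.797 -0.329 -0.472
vertex -3.555 -1.103 -0.488
endloop
endfacet
facet normal 0.103 -0.900 -0.423
outer loop
vertex -3.241 -0.633 -1.412
vertex -3.555 -1.103 -0.488
vertex -4.29 -0.835 -1.237
endloop
endfacet
facet normal -0.073 -0.409 -0.909
outer loop
vertex -3.241 -0.633 -1.412
vertex -4.29 -0.835 -1.237
vertex -3.988 0.104 -1.684
endloop
endfacet
facet normal 0.427 0.101 -0.899
outer loop
vertex -3.241 -0.633 -1.412
vertex -3.988 0.104 -1.684
vertex -3.065 0.417 -1.211
endloop
endfacet
facet normal 0.899 0.426 0.104
outer loop
vertex -2.797 -0.329 -0.472
vertex -3.065 0.417 -1.211
vertex -3.27 0.595 -0.163
endloop
endfacet
facet normal 0.576 -0.576 0.579
outer loop
vertex -3.555 -1.103 -0.488
vertex -2.797 -0.329 -0.472
vertex -3.572 -0.344 0.284
endloop
endfacet
facet normal -0.408 -0.910 0.075
outer loop
vertex -4.29 -0.835 -1.237
vertex -3.555 -1.103 -0.488
vertex -4.495 -0.657 -0.189
endloop
endfacet
facet normal -0.692 -0.116 -0.712
outer loop
vertex -3.988 0.104 -1.684
vertex -4.29 -0.835 -1.237
vertex -4.763 0.089 -0.928
endloop
endfacet
facet normal 0.116 0.710 -0.695
outer loop
vertex -3.065 0.417 -1.211
vertex -3.988 0.104 -1.684
vertex -4.005 0.863 -0.912
endloop
endfacet

endsolid


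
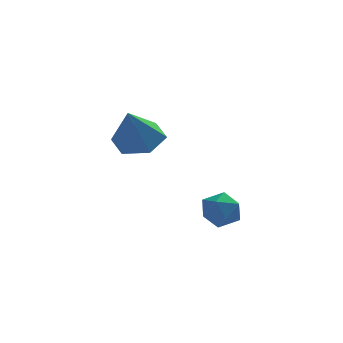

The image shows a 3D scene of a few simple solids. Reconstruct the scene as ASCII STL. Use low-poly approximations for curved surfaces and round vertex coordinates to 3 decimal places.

solid 
facet normal 0.219 0.451 -0.865
outer loop
vertex 2.15 -0.308 2.993
vertex 1.687 -0.798 2.62
vertex 1.406 -0.136 2.894
endloop
endfacet
facet normal 0.023 0.573 0.819
outer loop
vertex 2.15 -0.308 2.993
vertex 1.406 -0.136 2.894
vertex 1.393 -1.402 3.78
endloop
endfacet
facet normal 0.219 0.451 -0.865
outer loop
vertex 1.406 -0.136 2.894
vertex 1.687 -0.798 2.62
vertex 0.943 -0.626 2.521
endloop
endfacet
facet normal -0.786 0.360 0.503
outer loop
vertex 1.406 -0.136 2.894
vertex 0.943 -0.626 2.521
vertex 1.393 -1.402 3.78
endloop
endfacet
facet normal 0.219 0.450 -0.866
outer loop
vertex 0.943 -0.626 2.521
vertex 1.687 -0.798 2.62
vertex 1.225 -1.288 2.248
endloop
endfacet
facet normal -0.907 -0.415 0.069
outer loop
vertex 0.943 -0.626 2.521
vertex 1.225 -1.288 2.248
vertex 1.393 -1.402 3.78
endloop
endfacet
facet normal 0.220 0.450 -0.866
outer loop
vertex 1.225 -1.288 2.248
vertex 1.687 -0.798 2.62
vertex 1.968 -1.461 2.347
endloop
endfacet
facet normal -0.220 -0.974 -0.048
outer loop
vertex 1.225 -1.288 2.248
vertex 1.968 -1.461 2.347
vertex 1.393 -1.402 3.78
endloop
endfacet
facet normal 0.220 0.450 -0.866
outer loop
vertex 1.968 -1.461 2.347
vertex 1.687 -0.798 2.62
vertex 2.431 -0.971 2.719
endloop
endfacet
facet normal 0.590 -0.761 0.268
outer loop
vertex 1.968 -1.461 2.347
vertex 2.431 -0.971 2.719
vertex 1.393 -1.402 3.78
endloop
endfacet
facet normal 0.220 0.451 -0.865
outer loop
vertex 2.431 -0.971 2.719
vertex 1.687 -0.798 2.62
vertex 2.15 -0.308 2.993
endloop
endfacet
facet normal 0.712 0.012 0.702
outer loop
vertex 2.431 -0.971 2.719
vertex 2.15 -0.308 2.993
vertex 1.393 -1.402 3.78
endloop
endfacet
facet normal -0.715 0.697 0.052
outer loop
vertex 3.449 -0.392 -0.484
vertex 3.405 -0.485 0.159
vertex 3.82 -0.042 -0.078
endloop
endfacet
facet normal -0.263 0.836 -0.481
outer loop
vertex 3.449 -0.392 -0.484
vertex 3.82 -0.042 -0.078
vertex 4.074 -0.279 -0.629
endloop
endfacet
facet normal -0.264 0.276 -0.924
outer loop
vertex 3.449 -0.392 -0.484
vertex 4.074 -0.279 -0.629
vertex 3.817 -0.869 -0.732
endloop
endfacet
facet normal -0.718 -0.208 -0.665
outer loop
vertex 3.449 -0.392 -0.484
vertex 3.817 -0.869 -0.732
vertex 3.403 -0.997 -0.245
endloop
endfacet
facet normal -0.997 0.052 -0.061
outer loop
vertex 3.449 -0.392 -0.484
vertex 3.403 -0.997 -0.245
vertex 3.405 -0.485 0.159
endloop
endfacet
facet normal 0.393 0.897 -0.204
outer loop
vertex 4.074 -0.279 -0.629
vertex 3.82 -0.042 -0.078
vertex 4.417 -0.303 -0.075
endloop
endfacet
facet normal -0.340 0.671 0.659
outer loop
vertex 3.82 -0.042 -0.078
vertex 3.405 -0.485 0.159
vertex 4.003 -0.431 0.412
endloop
endfacet
facet normal -0.796 -0.373 0.477
outer loop
vertex 3.405 -0.485 0.159
vertex 3.403 -0.997 -0.245
vertex 3.746 -1.021 0.309
endloop
endfacet
facet normal -0.344 -0.794 -0.501
outer loop
vertex 3.403 -0.997 -0.245
vertex 3.817 -0.869 -0.732
vertex 4.0 -1.258 -0.242
endloop
endfacet
facet normal 0.390 -0.009 -0.921
outer loop
vertex 3.817 -0.869 -0.732
vertex 4.074 -0.279 -0.629
vertex 4.415 -0.815 -0.479
endloop
endfacet
facet normal 0.718 0.208 0.665
outer loop
vertex 4.371 -0.908 0.164
vertex 4.417 -0.303 -0.075
vertex 4.003 -0.431 0.412
endloop
endfacet
facet normal 0.264 -0.276 0.924
outer loop
vertex 4.371 -0.908 0.164
vertex 4.003 -0.431 0.412
vertex 3.746 -1.021 0.309
endloop
endfacet
facet normal 0.263 -0.836 0.481
outer loop
vertex 4.371 -0.908 0.164
vertex 3.746 -1.021 0.309
vertex 4.0 -1.258 -0.242
endloop
endfacet
facet normal 0.715 -0.697 -0.052
outer loop
vertex 4.371 -0.908 0.164
vertex 4.0 -1.258 -0.242
vertex 4.415 -0.815 -0.479
endloop
endfacet
facet normal 0.997 -0.052 0.061
outer loop
vertex 4.371 -0.908 0.164
vertex 4.415 -0.815 -0.479
vertex 4.417 -0.303 -0.075
endloop
endfacet
facet normal 0.344 0.794 0.501
outer loop
vertex 4.003 -0.431 0.412
vertex 4.417 -0.303 -0.075
vertex 3.82 -0.042 -0.078
endloop
endfacet
facet normal -0.390 0.009 0.921
outer loop
vertex 3.746 -1.021 0.309
vertex 4.003 -0.431 0.412
vertex 3.405 -0.485 0.159
endloop
endfacet
facet normal -0.393 -0.897 0.204
outer loop
vertex 4.0 -1.258 -0.242
vertex 3.746 -1.021 0.309
vertex 3.403 -0.997 -0.245
endloop
endfacet
facet normal 0.340 -0.671 -0.659
outer loop
vertex 4.415 -0.815 -0.479
vertex 4.0 -1.258 -0.242
vertex 3.817 -0.869 -0.732
endloop
endfacet
facet normal 0.796 0.373 -0.477
outer loop
vertex 4.417 -0.303 -0.075
vertex 4.415 -0.815 -0.479
vertex 4.074 -0.279 -0.629
endloop
endfacet

endsolid


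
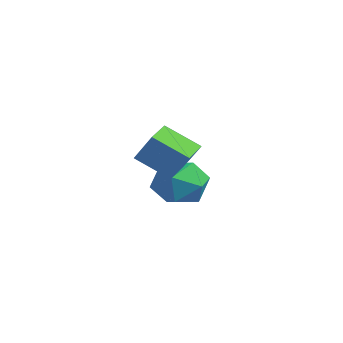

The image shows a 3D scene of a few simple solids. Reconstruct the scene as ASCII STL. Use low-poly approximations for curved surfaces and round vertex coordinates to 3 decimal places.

solid 
facet normal -0.605 0.757 0.245
outer loop
vertex -0.211 1.126 4.783
vertex 0.602 2.031 3.994
vertex -0.991 0.861 3.676
endloop
endfacet
facet normal -0.561 -0.624 0.544
outer loop
vertex -0.422 0.149 3.446
vertex -0.211 1.126 4.783
vertex -0.991 0.861 3.676
endloop
endfacet
facet normal -0.605 0.757 0.245
outer loop
vertex -0.991 0.861 3.676
vertex 0.602 2.031 3.994
vertex -0.178 1.766 2.887
endloop
endfacet
facet normal -0.565 -0.192 -0.802
outer loop
vertex -0.178 1.766 2.887
vertex -0.422 0.149 3.446
vertex -0.991 0.861 3.676
endloop
endfacet
facet normal 0.565 0.192 0.802
outer loop
vertex -0.211 1.126 4.783
vertex 1.171 1.319 3.764
vertex 0.602 2.031 3.994
endloop
endfacet
facet normal -0.561 -0.624 0.544
outer loop
vertex 0.358 0.414 4.553
vertex -0.211 1.126 4.783
vertex -0.422 0.149 3.446
endloop
endfacet
facet normal 0.565 0.192 0.802
outer loop
vertex 0.358 0.414 4.553
vertex 1.171 1.319 3.764
vertex -0.211 1.126 4.783
endloop
endfacet
facet normal 0.561 0.624 -0.544
outer loop
vertex 0.602 2.031 3.994
vertex 1.171 1.319 3.764
vertex -0.178 1.766 2.887
endloop
endfacet
facet normal -0.565 -0.192 -0.802
outer loop
vertex 0.391 1.054 2.657
vertex -0.422 0.149 3.446
vertex -0.178 1.766 2.887
endloop
endfacet
facet normal 0.561 0.624 -0.544
outer loop
vertex -0.178 1.766 2.887
vertex 1.171 1.319 3.764
vertex 0.391 1.054 2.657
endloop
endfacet
facet normal 0.605 -0.757 -0.245
outer loop
vertex 0.391 1.054 2.657
vertex 0.358 0.414 4.553
vertex -0.422 0.149 3.446
endloop
endfacet
facet normal 0.605 -0.757 -0.245
outer loop
vertex 1.171 1.319 3.764
vertex 0.358 0.414 4.553
vertex 0.391 1.054 2.657
endloop
endfacet
facet normal -0.025 0.862 -0.507
outer loop
vertex -2.892 3.707 0.068
vertex -3.979 3.849 0.363
vertex -3.153 4.262 1.024
endloop
endfacet
facet normal 0.630 0.734 -0.254
outer loop
vertex -2.892 3.707 0.068
vertex -3.153 4.262 1.024
vertex -2.293 3.52 1.014
endloop
endfacet
facet normal 0.849 0.107 -0.517
outer loop
vertex -2.892 3.707 0.068
vertex -2.293 3.52 1.014
vertex -2.588 2.649 0.348
endloop
endfacet
facet normal 0.329 -0.152 -0.932
outer loop
vertex -2.892 3.707 0.068
vertex -2.588 2.649 0.348
vertex -3.631 2.853 -0.054
endloop
endfacet
facet normal -0.210 0.314 -0.926
outer loop
vertex -2.892 3.707 0.068
vertex -3.631 2.853 -0.054
vertex -3.979 3.849 0.363
endloop
endfacet
facet normal 0.585 0.672 0.455
outer loop
vertex -2.293 3.52 1.014
vertex -3.153 4.262 1.024
vertex -3.009 3.547 1.894
endloop
endfacet
facet normal -0.476 0.878 0.045
outer loop
vertex -3.153 4.262 1.024
vertex -3.979 3.849 0.363
vertex -4.052 3.751 1.492
endloop
endfacet
facet normal -0.776 -0.007 -0.631
outer loop
vertex -3.979 3.849 0.363
vertex -3.631 2.853 -0.054
vertex -4.347 2.88 0.826
endloop
endfacet
facet normal 0.098 -0.761 -0.642
outer loop
vertex -3.631 2.853 -0.054
vertex -2.588 2.649 0.348
vertex -3.487 2.138 0.816
endloop
endfacet
facet normal 0.939 -0.342 0.031
outer loop
vertex -2.588 2.649 0.348
vertex -2.293 3.52 1.014
vertex -2.661 2.551 1.477
endloop
endfacet
facet normal -0.329 0.152 0.932
outer loop
vertex -3.748 2.693 1.772
vertex -3.009 3.547 1.894
vertex -4.052 3.751 1.492
endloop
endfacet
facet normal -0.849 -0.107 0.517
outer loop
vertex -3.748 2.693 1.772
vertex -4.052 3.751 1.492
vertex -4.347 2.88 0.826
endloop
endfacet
facet normal -0.630 -0.734 0.254
outer loop
vertex -3.748 2.693 1.772
vertex -4.347 2.88 0.826
vertex -3.487 2.138 0.816
endloop
endfacet
facet normal 0.025 -0.862 0.507
outer loop
vertex -3.748 2.693 1.772
vertex -3.487 2.138 0.816
vertex -2.661 2.551 1.477
endloop
endfacet
facet normal 0.210 -0.314 0.926
outer loop
vertex -3.748 2.693 1.772
vertex -2.661 2.551 1.477
vertex -3.009 3.547 1.894
endloop
endfacet
facet normal -0.098 0.761 0.642
outer loop
vertex -4.052 3.751 1.492
vertex -3.009 3.547 1.894
vertex -3.153 4.262 1.024
endloop
endfacet
facet normal -0.939 0.342 -0.031
outer loop
vertex -4.347 2.88 0.826
vertex -4.052 3.751 1.492
vertex -3.979 3.849 0.363
endloop
endfacet
facet normal -0.585 -0.672 -0.455
outer loop
vertex -3.487 2.138 0.816
vertex -4.347 2.88 0.826
vertex -3.631 2.853 -0.054
endloop
endfacet
facet normal 0.476 -0.878 -0.045
outer loop
vertex -2.661 2.551 1.477
vertex -3.487 2.138 0.816
vertex -2.588 2.649 0.348
endloop
endfacet
facet normal 0.776 0.007 0.631
outer loop
vertex -3.009 3.547 1.894
vertex -2.661 2.551 1.477
vertex -2.293 3.52 1.014
endloop
endfacet

endsolid


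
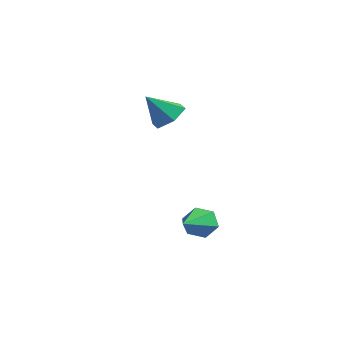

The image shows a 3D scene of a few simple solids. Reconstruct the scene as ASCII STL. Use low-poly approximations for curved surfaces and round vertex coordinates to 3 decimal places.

solid 
facet normal 0.476 0.424 -0.770
outer loop
vertex -2.725 4.103 2.886
vertex -3.385 3.908 2.371
vertex -3.374 4.658 2.791
endloop
endfacet
facet normal 0.184 0.371 0.910
outer loop
vertex -2.725 4.103 2.886
vertex -3.374 4.658 2.791
vertex -4.075 3.292 3.489
endloop
endfacet
facet normal 0.475 0.425 -0.771
outer loop
vertex -3.374 4.658 2.791
vertex -3.385 3.908 2.371
vertex -4.035 4.463 2.276
endloop
endfacet
facet normal -0.598 0.586 0.546
outer loop
vertex -3.374 4.658 2.791
vertex -4.035 4.463 2.276
vertex -4.075 3.292 3.489
endloop
endfacet
facet normal 0.475 0.425 -0.771
outer loop
vertex -4.035 4.463 2.276
vertex -3.385 3.908 2.371
vertex -4.046 3.713 1.856
endloop
endfacet
facet normal -1.000 0.022 -0.012
outer loop
vertex -4.035 4.463 2.276
vertex -4.046 3.713 1.856
vertex -4.075 3.292 3.489
endloop
endfacet
facet normal 0.475 0.424 -0.771
outer loop
vertex -4.046 3.713 1.856
vertex -3.385 3.908 2.371
vertex -3.396 3.157 1.951
endloop
endfacet
facet normal -0.618 -0.758 -0.206
outer loop
vertex -4.046 3.713 1.856
vertex -3.396 3.157 1.951
vertex -4.075 3.292 3.489
endloop
endfacet
facet normal 0.476 0.424 -0.771
outer loop
vertex -3.396 3.157 1.951
vertex -3.385 3.908 2.371
vertex -2.736 3.352 2.466
endloop
endfacet
facet normal 0.164 -0.974 0.158
outer loop
vertex -3.396 3.157 1.951
vertex -2.736 3.352 2.466
vertex -4.075 3.292 3.489
endloop
endfacet
facet normal 0.476 0.424 -0.771
outer loop
vertex -2.736 3.352 2.466
vertex -3.385 3.908 2.371
vertex -2.725 4.103 2.886
endloop
endfacet
facet normal 0.566 -0.409 0.716
outer loop
vertex -2.736 3.352 2.466
vertex -2.725 4.103 2.886
vertex -4.075 3.292 3.489
endloop
endfacet
facet normal -0.237 0.883 -0.405
outer loop
vertex 1.043 0.494 -0.337
vertex 0.689 0.152 -0.876
vertex 0.334 0.336 -0.266
endloop
endfacet
facet normal 0.067 0.145 0.987
outer loop
vertex 1.043 0.494 -0.337
vertex 0.334 0.336 -0.266
vertex 1.191 -1.712 -0.024
endloop
endfacet
facet normal -0.237 0.883 -0.405
outer loop
vertex 0.334 0.336 -0.266
vertex 0.689 0.152 -0.876
vertex -0.02 -0.006 -0.805
endloop
endfacet
facet normal -0.738 -0.234 0.633
outer loop
vertex 0.334 0.336 -0.266
vertex -0.02 -0.006 -0.805
vertex 1.191 -1.712 -0.024
endloop
endfacet
facet normal -0.237 0.883 -0.404
outer loop
vertex -0.02 -0.006 -0.805
vertex 0.689 0.152 -0.876
vertex 0.335 -0.19 -1.416
endloop
endfacet
facet normal -0.737 -0.632 -0.238
outer loop
vertex -0.02 -0.006 -0.805
vertex 0.335 -0.19 -1.416
vertex 1.191 -1.712 -0.024
endloop
endfacet
facet normal -0.237 0.883 -0.404
outer loop
vertex 0.335 -0.19 -1.416
vertex 0.689 0.152 -0.876
vertex 1.044 -0.032 -1.487
endloop
endfacet
facet normal 0.070 -0.652 -0.755
outer loop
vertex 0.335 -0.19 -1.416
vertex 1.044 -0.032 -1.487
vertex 1.191 -1.712 -0.024
endloop
endfacet
facet normal -0.238 0.883 -0.404
outer loop
vertex 1.044 -0.032 -1.487
vertex 0.689 0.152 -0.876
vertex 1.398 0.31 -0.948
endloop
endfacet
facet normal 0.874 -0.273 -0.401
outer loop
vertex 1.044 -0.032 -1.487
vertex 1.398 0.31 -0.948
vertex 1.191 -1.712 -0.024
endloop
endfacet
facet normal -0.238 0.883 -0.404
outer loop
vertex 1.398 0.31 -0.948
vertex 0.689 0.152 -0.876
vertex 1.043 0.494 -0.337
endloop
endfacet
facet normal 0.874 0.125 0.470
outer loop
vertex 1.398 0.31 -0.948
vertex 1.043 0.494 -0.337
vertex 1.191 -1.712 -0.024
endloop
endfacet

endsolid


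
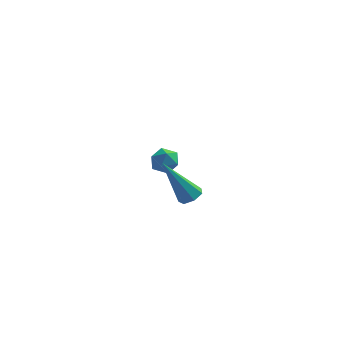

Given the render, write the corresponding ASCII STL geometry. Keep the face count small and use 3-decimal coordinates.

solid 
facet normal -0.365 0.909 0.201
outer loop
vertex 1.039 3.024 -0.609
vertex 0.425 2.777 -0.605
vertex 0.778 2.795 -0.045
endloop
endfacet
facet normal 0.290 0.833 0.472
outer loop
vertex 1.039 3.024 -0.609
vertex 0.778 2.795 -0.045
vertex 1.409 2.661 -0.196
endloop
endfacet
facet normal 0.734 0.676 -0.064
outer loop
vertex 1.039 3.024 -0.609
vertex 1.409 2.661 -0.196
vertex 1.445 2.56 -0.85
endloop
endfacet
facet normal 0.353 0.656 -0.667
outer loop
vertex 1.039 3.024 -0.609
vertex 1.445 2.56 -0.85
vertex 0.837 2.631 -1.102
endloop
endfacet
facet normal -0.325 0.800 -0.504
outer loop
vertex 1.039 3.024 -0.609
vertex 0.837 2.631 -1.102
vertex 0.425 2.777 -0.605
endloop
endfacet
facet normal 0.279 0.275 0.920
outer loop
vertex 1.409 2.661 -0.196
vertex 0.778 2.795 -0.045
vertex 1.023 2.189 0.062
endloop
endfacet
facet normal -0.781 0.400 0.479
outer loop
vertex 0.778 2.795 -0.045
vertex 0.425 2.777 -0.605
vertex 0.415 2.26 -0.19
endloop
endfacet
facet normal -0.717 0.225 -0.660
outer loop
vertex 0.425 2.777 -0.605
vertex 0.837 2.631 -1.102
vertex 0.451 2.159 -0.844
endloop
endfacet
facet normal 0.382 -0.009 -0.924
outer loop
vertex 0.837 2.631 -1.102
vertex 1.445 2.56 -0.85
vertex 1.082 2.025 -0.995
endloop
endfacet
facet normal 0.998 0.022 0.052
outer loop
vertex 1.445 2.56 -0.85
vertex 1.409 2.661 -0.196
vertex 1.435 2.043 -0.435
endloop
endfacet
facet normal -0.353 -0.656 0.667
outer loop
vertex 0.821 1.796 -0.431
vertex 1.023 2.189 0.062
vertex 0.415 2.26 -0.19
endloop
endfacet
facet normal -0.734 -0.676 0.064
outer loop
vertex 0.821 1.796 -0.431
vertex 0.415 2.26 -0.19
vertex 0.451 2.159 -0.844
endloop
endfacet
facet normal -0.290 -0.833 -0.472
outer loop
vertex 0.821 1.796 -0.431
vertex 0.451 2.159 -0.844
vertex 1.082 2.025 -0.995
endloop
endfacet
facet normal 0.365 -0.909 -0.201
outer loop
vertex 0.821 1.796 -0.431
vertex 1.082 2.025 -0.995
vertex 1.435 2.043 -0.435
endloop
endfacet
facet normal 0.325 -0.800 0.504
outer loop
vertex 0.821 1.796 -0.431
vertex 1.435 2.043 -0.435
vertex 1.023 2.189 0.062
endloop
endfacet
facet normal -0.382 0.009 0.924
outer loop
vertex 0.415 2.26 -0.19
vertex 1.023 2.189 0.062
vertex 0.778 2.795 -0.045
endloop
endfacet
facet normal -0.998 -0.022 -0.052
outer loop
vertex 0.451 2.159 -0.844
vertex 0.415 2.26 -0.19
vertex 0.425 2.777 -0.605
endloop
endfacet
facet normal -0.279 -0.275 -0.920
outer loop
vertex 1.082 2.025 -0.995
vertex 0.451 2.159 -0.844
vertex 0.837 2.631 -1.102
endloop
endfacet
facet normal 0.781 -0.400 -0.479
outer loop
vertex 1.435 2.043 -0.435
vertex 1.082 2.025 -0.995
vertex 1.445 2.56 -0.85
endloop
endfacet
facet normal 0.717 -0.225 0.660
outer loop
vertex 1.023 2.189 0.062
vertex 1.435 2.043 -0.435
vertex 1.409 2.661 -0.196
endloop
endfacet
facet normal 0.523 -0.048 -0.851
outer loop
vertex 2.606 -2.986 1.541
vertex 2.185 -2.838 1.274
vertex 2.556 -2.541 1.485
endloop
endfacet
facet normal 0.705 0.166 0.690
outer loop
vertex 2.606 -2.986 1.541
vertex 2.556 -2.541 1.485
vertex 1.135 -2.742 2.986
endloop
endfacet
facet normal 0.522 -0.047 -0.852
outer loop
vertex 2.556 -2.541 1.485
vertex 2.185 -2.838 1.274
vertex 2.227 -2.32 1.271
endloop
endfacet
facet normal 0.310 0.858 0.409
outer loop
vertex 2.556 -2.541 1.485
vertex 2.227 -2.32 1.271
vertex 1.135 -2.742 2.986
endloop
endfacet
facet normal 0.522 -0.047 -0.852
outer loop
vertex 2.227 -2.32 1.271
vertex 2.185 -2.838 1.274
vertex 1.866 -2.488 1.059
endloop
endfacet
facet normal -0.405 0.913 -0.033
outer loop
vertex 2.227 -2.32 1.271
vertex 1.866 -2.488 1.059
vertex 1.135 -2.742 2.986
endloop
endfacet
facet normal 0.522 -0.048 -0.852
outer loop
vertex 1.866 -2.488 1.059
vertex 2.185 -2.838 1.274
vertex 1.745 -2.92 1.009
endloop
endfacet
facet normal -0.907 0.289 -0.306
outer loop
vertex 1.866 -2.488 1.059
vertex 1.745 -2.92 1.009
vertex 1.135 -2.742 2.986
endloop
endfacet
facet normal 0.522 -0.049 -0.852
outer loop
vertex 1.745 -2.92 1.009
vertex 2.185 -2.838 1.274
vertex 1.955 -3.29 1.159
endloop
endfacet
facet normal -0.814 -0.544 -0.202
outer loop
vertex 1.745 -2.92 1.009
vertex 1.955 -3.29 1.159
vertex 1.135 -2.742 2.986
endloop
endfacet
facet normal 0.521 -0.048 -0.852
outer loop
vertex 1.955 -3.29 1.159
vertex 2.185 -2.838 1.274
vertex 2.338 -3.32 1.395
endloop
endfacet
facet normal -0.198 -0.960 0.199
outer loop
vertex 1.955 -3.29 1.159
vertex 2.338 -3.32 1.395
vertex 1.135 -2.742 2.986
endloop
endfacet
facet normal 0.523 -0.048 -0.851
outer loop
vertex 2.338 -3.32 1.395
vertex 2.185 -2.838 1.274
vertex 2.606 -2.986 1.541
endloop
endfacet
facet normal 0.479 -0.645 0.596
outer loop
vertex 2.338 -3.32 1.395
vertex 2.606 -2.986 1.541
vertex 1.135 -2.742 2.986
endloop
endfacet

endsolid


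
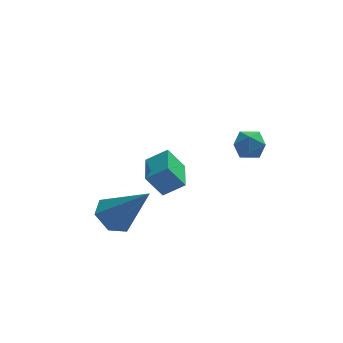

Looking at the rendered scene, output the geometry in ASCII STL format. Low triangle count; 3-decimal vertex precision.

solid 
facet normal -0.822 0.087 -0.563
outer loop
vertex -1.408 0.932 -3.074
vertex -1.268 2.365 -3.056
vertex -0.774 0.882 -4.007
endloop
endfacet
facet normal -0.097 -0.995 -0.012
outer loop
vertex 0.048 0.795 -3.444
vertex -1.408 0.932 -3.074
vertex -0.774 0.882 -4.007
endloop
endfacet
facet normal -0.822 0.087 -0.563
outer loop
vertex -0.774 0.882 -4.007
vertex -1.268 2.365 -3.056
vertex -0.634 2.315 -3.989
endloop
endfacet
facet normal 0.561 -0.044 -0.826
outer loop
vertex -0.634 2.315 -3.989
vertex 0.048 0.795 -3.444
vertex -0.774 0.882 -4.007
endloop
endfacet
facet normal -0.561 0.044 0.826
outer loop
vertex -1.408 0.932 -3.074
vertex -0.446 2.278 -2.493
vertex -1.268 2.365 -3.056
endloop
endfacet
facet normal -0.097 -0.995 -0.012
outer loop
vertex -0.586 0.845 -2.511
vertex -1.408 0.932 -3.074
vertex 0.048 0.795 -3.444
endloop
endfacet
facet normal -0.561 0.044 0.826
outer loop
vertex -0.586 0.845 -2.511
vertex -0.446 2.278 -2.493
vertex -1.408 0.932 -3.074
endloop
endfacet
facet normal 0.097 0.995 0.012
outer loop
vertex -1.268 2.365 -3.056
vertex -0.446 2.278 -2.493
vertex -0.634 2.315 -3.989
endloop
endfacet
facet normal 0.561 -0.044 -0.826
outer loop
vertex 0.188 2.228 -3.426
vertex 0.048 0.795 -3.444
vertex -0.634 2.315 -3.989
endloop
endfacet
facet normal 0.097 0.995 0.012
outer loop
vertex -0.634 2.315 -3.989
vertex -0.446 2.278 -2.493
vertex 0.188 2.228 -3.426
endloop
endfacet
facet normal 0.822 -0.087 0.563
outer loop
vertex 0.188 2.228 -3.426
vertex -0.586 0.845 -2.511
vertex 0.048 0.795 -3.444
endloop
endfacet
facet normal 0.822 -0.087 0.563
outer loop
vertex -0.446 2.278 -2.493
vertex -0.586 0.845 -2.511
vertex 0.188 2.228 -3.426
endloop
endfacet
facet normal 0.105 0.808 0.580
outer loop
vertex 2.152 -0.637 0.028
vertex 1.757 -0.927 0.504
vertex 2.434 -1.024 0.516
endloop
endfacet
facet normal 0.682 0.712 0.171
outer loop
vertex 2.152 -0.637 0.028
vertex 2.434 -1.024 0.516
vertex 2.651 -1.077 -0.13
endloop
endfacet
facet normal 0.472 0.718 -0.511
outer loop
vertex 2.152 -0.637 0.028
vertex 2.651 -1.077 -0.13
vertex 2.108 -1.013 -0.541
endloop
endfacet
facet normal -0.235 0.819 -0.523
outer loop
vertex 2.152 -0.637 0.028
vertex 2.108 -1.013 -0.541
vertex 1.556 -0.921 -0.149
endloop
endfacet
facet normal -0.461 0.874 0.150
outer loop
vertex 2.152 -0.637 0.028
vertex 1.556 -0.921 -0.149
vertex 1.757 -0.927 0.504
endloop
endfacet
facet normal 0.948 0.064 0.313
outer loop
vertex 2.651 -1.077 -0.13
vertex 2.434 -1.024 0.516
vertex 2.564 -1.639 0.249
endloop
endfacet
facet normal 0.014 0.221 0.975
outer loop
vertex 2.434 -1.024 0.516
vertex 1.757 -0.927 0.504
vertex 2.012 -1.547 0.641
endloop
endfacet
facet normal -0.902 0.329 0.281
outer loop
vertex 1.757 -0.927 0.504
vertex 1.556 -0.921 -0.149
vertex 1.469 -1.483 0.23
endloop
endfacet
facet normal -0.536 0.239 -0.810
outer loop
vertex 1.556 -0.921 -0.149
vertex 2.108 -1.013 -0.541
vertex 1.686 -1.536 -0.416
endloop
endfacet
facet normal 0.607 0.075 -0.791
outer loop
vertex 2.108 -1.013 -0.541
vertex 2.651 -1.077 -0.13
vertex 2.363 -1.633 -0.404
endloop
endfacet
facet normal 0.235 -0.819 0.523
outer loop
vertex 1.968 -1.923 0.072
vertex 2.564 -1.639 0.249
vertex 2.012 -1.547 0.641
endloop
endfacet
facet normal -0.472 -0.718 0.511
outer loop
vertex 1.968 -1.923 0.072
vertex 2.012 -1.547 0.641
vertex 1.469 -1.483 0.23
endloop
endfacet
facet normal -0.682 -0.712 -0.171
outer loop
vertex 1.968 -1.923 0.072
vertex 1.469 -1.483 0.23
vertex 1.686 -1.536 -0.416
endloop
endfacet
facet normal -0.105 -0.808 -0.580
outer loop
vertex 1.968 -1.923 0.072
vertex 1.686 -1.536 -0.416
vertex 2.363 -1.633 -0.404
endloop
endfacet
facet normal 0.461 -0.874 -0.150
outer loop
vertex 1.968 -1.923 0.072
vertex 2.363 -1.633 -0.404
vertex 2.564 -1.639 0.249
endloop
endfacet
facet normal 0.536 -0.239 0.810
outer loop
vertex 2.012 -1.547 0.641
vertex 2.564 -1.639 0.249
vertex 2.434 -1.024 0.516
endloop
endfacet
facet normal -0.607 -0.075 0.791
outer loop
vertex 1.469 -1.483 0.23
vertex 2.012 -1.547 0.641
vertex 1.757 -0.927 0.504
endloop
endfacet
facet normal -0.948 -0.064 -0.313
outer loop
vertex 1.686 -1.536 -0.416
vertex 1.469 -1.483 0.23
vertex 1.556 -0.921 -0.149
endloop
endfacet
facet normal -0.014 -0.221 -0.975
outer loop
vertex 2.363 -1.633 -0.404
vertex 1.686 -1.536 -0.416
vertex 2.108 -1.013 -0.541
endloop
endfacet
facet normal 0.902 -0.329 -0.281
outer loop
vertex 2.564 -1.639 0.249
vertex 2.363 -1.633 -0.404
vertex 2.651 -1.077 -0.13
endloop
endfacet
facet normal -0.572 0.329 -0.752
outer loop
vertex -1.991 0.019 -4.481
vertex -2.677 -0.31 -4.103
vertex -2.44 0.489 -3.934
endloop
endfacet
facet normal 0.777 0.621 0.104
outer loop
vertex -1.991 0.019 -4.481
vertex -2.44 0.489 -3.934
vertex -1.423 -1.03 -2.457
endloop
endfacet
facet normal -0.573 0.329 -0.751
outer loop
vertex -2.44 0.489 -3.934
vertex -2.677 -0.31 -4.103
vertex -3.126 0.16 -3.555
endloop
endfacet
facet normal 0.046 0.712 0.701
outer loop
vertex -2.44 0.489 -3.934
vertex -3.126 0.16 -3.555
vertex -1.423 -1.03 -2.457
endloop
endfacet
facet normal -0.573 0.329 -0.751
outer loop
vertex -3.126 0.16 -3.555
vertex -2.677 -0.31 -4.103
vertex -3.363 -0.639 -3.724
endloop
endfacet
facet normal -0.549 -0.014 0.836
outer loop
vertex -3.126 0.16 -3.555
vertex -3.363 -0.639 -3.724
vertex -1.423 -1.03 -2.457
endloop
endfacet
facet normal -0.572 0.328 -0.752
outer loop
vertex -3.363 -0.639 -3.724
vertex -2.677 -0.31 -4.103
vertex -2.914 -1.109 -4.271
endloop
endfacet
facet normal -0.412 -0.830 0.375
outer loop
vertex -3.363 -0.639 -3.724
vertex -2.914 -1.109 -4.271
vertex -1.423 -1.03 -2.457
endloop
endfacet
facet normal -0.572 0.328 -0.752
outer loop
vertex -2.914 -1.109 -4.271
vertex -2.677 -0.31 -4.103
vertex -2.228 -0.78 -4.65
endloop
endfacet
facet normal 0.319 -0.921 -0.222
outer loop
vertex -2.914 -1.109 -4.271
vertex -2.228 -0.78 -4.65
vertex -1.423 -1.03 -2.457
endloop
endfacet
facet normal -0.572 0.329 -0.752
outer loop
vertex -2.228 -0.78 -4.65
vertex -2.677 -0.31 -4.103
vertex -1.991 0.019 -4.481
endloop
endfacet
facet normal 0.913 -0.195 -0.358
outer loop
vertex -2.228 -0.78 -4.65
vertex -1.991 0.019 -4.481
vertex -1.423 -1.03 -2.457
endloop
endfacet

endsolid


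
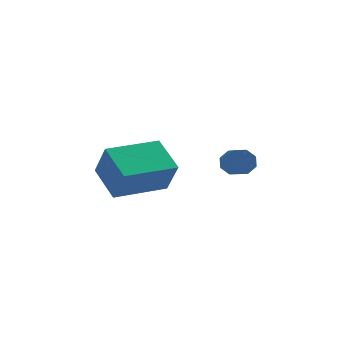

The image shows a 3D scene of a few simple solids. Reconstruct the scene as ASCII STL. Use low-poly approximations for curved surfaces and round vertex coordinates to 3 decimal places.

solid 
facet normal -0.533 0.657 0.533
outer loop
vertex -2.279 -0.68 -1.161
vertex -0.642 0.636 -1.144
vertex -2.775 -0.046 -2.438
endloop
endfacet
facet normal -0.779 -0.627 -0.008
outer loop
vertex -1.938 -1.076 -3.276
vertex -2.279 -0.68 -1.161
vertex -2.775 -0.046 -2.438
endloop
endfacet
facet normal -0.534 0.656 0.534
outer loop
vertex -2.775 -0.046 -2.438
vertex -0.642 0.636 -1.144
vertex -1.139 1.271 -2.421
endloop
endfacet
facet normal -0.329 0.420 -0.846
outer loop
vertex -1.139 1.271 -2.421
vertex -1.938 -1.076 -3.276
vertex -2.775 -0.046 -2.438
endloop
endfacet
facet normal 0.329 -0.420 0.846
outer loop
vertex -2.279 -0.68 -1.161
vertex 0.195 -0.394 -1.982
vertex -0.642 0.636 -1.144
endloop
endfacet
facet normal -0.779 -0.627 -0.008
outer loop
vertex -1.441 -1.711 -1.999
vertex -2.279 -0.68 -1.161
vertex -1.938 -1.076 -3.276
endloop
endfacet
facet normal 0.329 -0.420 0.846
outer loop
vertex -1.441 -1.711 -1.999
vertex 0.195 -0.394 -1.982
vertex -2.279 -0.68 -1.161
endloop
endfacet
facet normal 0.779 0.627 0.008
outer loop
vertex -0.642 0.636 -1.144
vertex 0.195 -0.394 -1.982
vertex -1.139 1.271 -2.421
endloop
endfacet
facet normal -0.329 0.420 -0.846
outer loop
vertex -0.301 0.24 -3.259
vertex -1.938 -1.076 -3.276
vertex -1.139 1.271 -2.421
endloop
endfacet
facet normal 0.779 0.627 0.008
outer loop
vertex -1.139 1.271 -2.421
vertex 0.195 -0.394 -1.982
vertex -0.301 0.24 -3.259
endloop
endfacet
facet normal 0.533 -0.656 -0.534
outer loop
vertex -0.301 0.24 -3.259
vertex -1.441 -1.711 -1.999
vertex -1.938 -1.076 -3.276
endloop
endfacet
facet normal 0.534 -0.656 -0.533
outer loop
vertex 0.195 -0.394 -1.982
vertex -1.441 -1.711 -1.999
vertex -0.301 0.24 -3.259
endloop
endfacet
facet normal -0.252 0.897 -0.364
outer loop
vertex 2.247 0.229 -1.301
vertex 2.087 -0.011 -1.781
vertex 1.834 0.114 -1.298
endloop
endfacet
facet normal -0.091 0.352 0.931
outer loop
vertex 2.247 0.229 -1.301
vertex 1.834 0.114 -1.298
vertex 2.593 -1.009 -0.799
endloop
endfacet
facet normal -0.089 0.354 0.931
outer loop
vertex 2.593 -1.009 -0.799
vertex 1.834 0.114 -1.298
vertex 2.18 -1.123 -0.795
endloop
endfacet
facet normal 0.251 -0.897 0.365
outer loop
vertex 2.593 -1.009 -0.799
vertex 2.18 -1.123 -0.795
vertex 2.433 -1.249 -1.279
endloop
endfacet
facet normal -0.250 0.898 -0.363
outer loop
vertex 1.834 0.114 -1.298
vertex 2.087 -0.011 -1.781
vertex 1.569 -0.073 -1.578
endloop
endfacet
facet normal -0.745 0.062 0.664
outer loop
vertex 1.834 0.114 -1.298
vertex 1.569 -0.073 -1.578
vertex 2.18 -1.123 -0.795
endloop
endfacet
facet normal -0.745 0.062 0.664
outer loop
vertex 2.18 -1.123 -0.795
vertex 1.569 -0.073 -1.578
vertex 1.915 -1.311 -1.075
endloop
endfacet
facet normal 0.251 -0.897 0.365
outer loop
vertex 2.18 -1.123 -0.795
vertex 1.915 -1.311 -1.075
vertex 2.433 -1.249 -1.279
endloop
endfacet
facet normal -0.250 0.897 -0.365
outer loop
vertex 1.569 -0.073 -1.578
vertex 2.087 -0.011 -1.781
vertex 1.607 -0.225 -1.977
endloop
endfacet
facet normal -0.964 -0.266 0.009
outer loop
vertex 1.569 -0.073 -1.578
vertex 1.607 -0.225 -1.977
vertex 1.915 -1.311 -1.075
endloop
endfacet
facet normal -0.964 -0.267 0.007
outer loop
vertex 1.915 -1.311 -1.075
vertex 1.607 -0.225 -1.977
vertex 1.954 -1.462 -1.474
endloop
endfacet
facet normal 0.251 -0.897 0.364
outer loop
vertex 1.915 -1.311 -1.075
vertex 1.954 -1.462 -1.474
vertex 2.433 -1.249 -1.279
endloop
endfacet
facet normal -0.251 0.897 -0.365
outer loop
vertex 1.607 -0.225 -1.977
vertex 2.087 -0.011 -1.781
vertex 1.927 -0.251 -2.261
endloop
endfacet
facet normal -0.616 -0.439 -0.654
outer loop
vertex 1.607 -0.225 -1.977
vertex 1.927 -0.251 -2.261
vertex 1.954 -1.462 -1.474
endloop
endfacet
facet normal -0.619 -0.437 -0.652
outer loop
vertex 1.954 -1.462 -1.474
vertex 1.927 -0.251 -2.261
vertex 2.273 -1.489 -1.759
endloop
endfacet
facet normal 0.250 -0.897 0.365
outer loop
vertex 1.954 -1.462 -1.474
vertex 2.273 -1.489 -1.759
vertex 2.433 -1.249 -1.279
endloop
endfacet
facet normal -0.251 0.897 -0.365
outer loop
vertex 1.927 -0.251 -2.261
vertex 2.087 -0.011 -1.781
vertex 2.34 -0.137 -2.265
endloop
endfacet
facet normal 0.088 -0.353 -0.931
outer loop
vertex 1.927 -0.251 -2.261
vertex 2.34 -0.137 -2.265
vertex 2.273 -1.489 -1.759
endloop
endfacet
facet normal 0.092 -0.353 -0.931
outer loop
vertex 2.273 -1.489 -1.759
vertex 2.34 -0.137 -2.265
vertex 2.686 -1.374 -1.762
endloop
endfacet
facet normal 0.252 -0.897 0.364
outer loop
vertex 2.273 -1.489 -1.759
vertex 2.686 -1.374 -1.762
vertex 2.433 -1.249 -1.279
endloop
endfacet
facet normal -0.251 0.897 -0.365
outer loop
vertex 2.34 -0.137 -2.265
vertex 2.087 -0.011 -1.781
vertex 2.605 0.051 -1.985
endloop
endfacet
facet normal 0.745 -0.062 -0.664
outer loop
vertex 2.34 -0.137 -2.265
vertex 2.605 0.051 -1.985
vertex 2.686 -1.374 -1.762
endloop
endfacet
facet normal 0.745 -0.062 -0.664
outer loop
vertex 2.686 -1.374 -1.762
vertex 2.605 0.051 -1.985
vertex 2.951 -1.187 -1.482
endloop
endfacet
facet normal 0.250 -0.898 0.363
outer loop
vertex 2.686 -1.374 -1.762
vertex 2.951 -1.187 -1.482
vertex 2.433 -1.249 -1.279
endloop
endfacet
facet normal -0.251 0.897 -0.364
outer loop
vertex 2.605 0.051 -1.985
vertex 2.087 -0.011 -1.781
vertex 2.566 0.202 -1.586
endloop
endfacet
facet normal 0.964 0.267 -0.007
outer loop
vertex 2.605 0.051 -1.985
vertex 2.566 0.202 -1.586
vertex 2.951 -1.187 -1.482
endloop
endfacet
facet normal 0.964 0.266 -0.010
outer loop
vertex 2.951 -1.187 -1.482
vertex 2.566 0.202 -1.586
vertex 2.913 -1.035 -1.083
endloop
endfacet
facet normal 0.250 -0.897 0.365
outer loop
vertex 2.951 -1.187 -1.482
vertex 2.913 -1.035 -1.083
vertex 2.433 -1.249 -1.279
endloop
endfacet
facet normal -0.250 0.897 -0.365
outer loop
vertex 2.566 0.202 -1.586
vertex 2.087 -0.011 -1.781
vertex 2.247 0.229 -1.301
endloop
endfacet
facet normal 0.619 0.439 0.651
outer loop
vertex 2.566 0.202 -1.586
vertex 2.247 0.229 -1.301
vertex 2.913 -1.035 -1.083
endloop
endfacet
facet normal 0.616 0.438 0.655
outer loop
vertex 2.913 -1.035 -1.083
vertex 2.247 0.229 -1.301
vertex 2.593 -1.009 -0.799
endloop
endfacet
facet normal 0.251 -0.897 0.365
outer loop
vertex 2.913 -1.035 -1.083
vertex 2.593 -1.009 -0.799
vertex 2.433 -1.249 -1.279
endloop
endfacet

endsolid
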